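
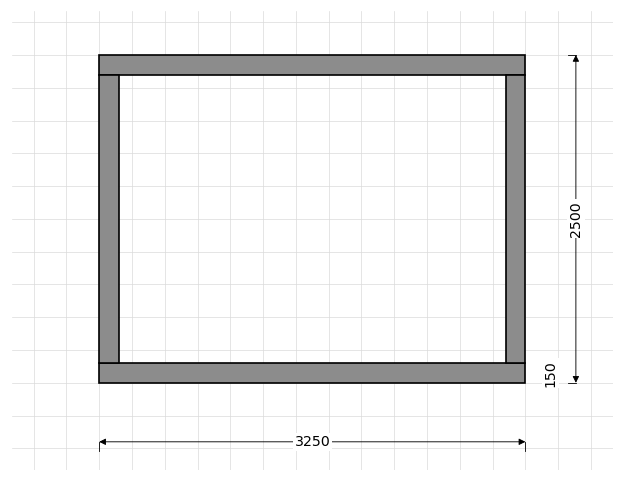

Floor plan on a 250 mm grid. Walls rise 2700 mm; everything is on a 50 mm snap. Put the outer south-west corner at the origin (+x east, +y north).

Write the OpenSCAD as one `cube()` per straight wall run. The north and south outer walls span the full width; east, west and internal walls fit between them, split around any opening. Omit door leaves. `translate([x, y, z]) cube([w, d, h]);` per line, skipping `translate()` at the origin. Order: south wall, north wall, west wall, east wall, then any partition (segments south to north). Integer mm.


cube([3250, 150, 2700]);
translate([0, 2350, 0]) cube([3250, 150, 2700]);
translate([0, 150, 0]) cube([150, 2200, 2700]);
translate([3100, 150, 0]) cube([150, 2200, 2700]);


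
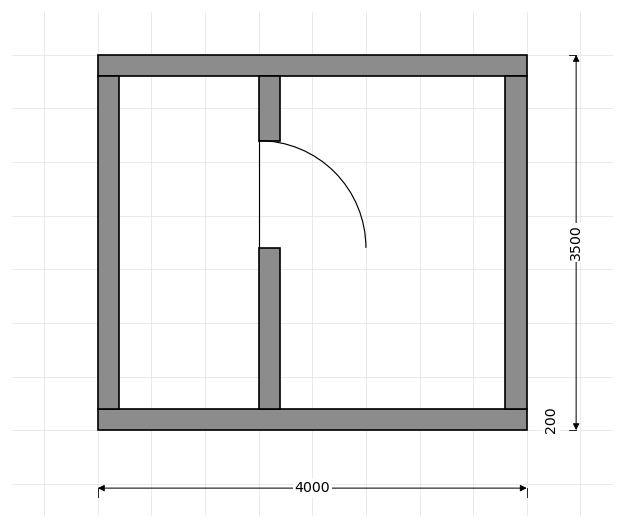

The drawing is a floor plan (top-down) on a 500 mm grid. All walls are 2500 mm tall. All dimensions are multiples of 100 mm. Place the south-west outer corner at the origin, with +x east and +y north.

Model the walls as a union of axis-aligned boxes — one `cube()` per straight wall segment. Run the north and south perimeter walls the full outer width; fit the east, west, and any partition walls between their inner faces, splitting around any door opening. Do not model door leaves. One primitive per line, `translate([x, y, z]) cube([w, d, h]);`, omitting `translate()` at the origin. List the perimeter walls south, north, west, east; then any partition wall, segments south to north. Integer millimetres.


cube([4000, 200, 2500]);
translate([0, 3300, 0]) cube([4000, 200, 2500]);
translate([0, 200, 0]) cube([200, 3100, 2500]);
translate([3800, 200, 0]) cube([200, 3100, 2500]);
translate([1500, 200, 0]) cube([200, 1500, 2500]);
translate([1500, 2700, 0]) cube([200, 600, 2500]);


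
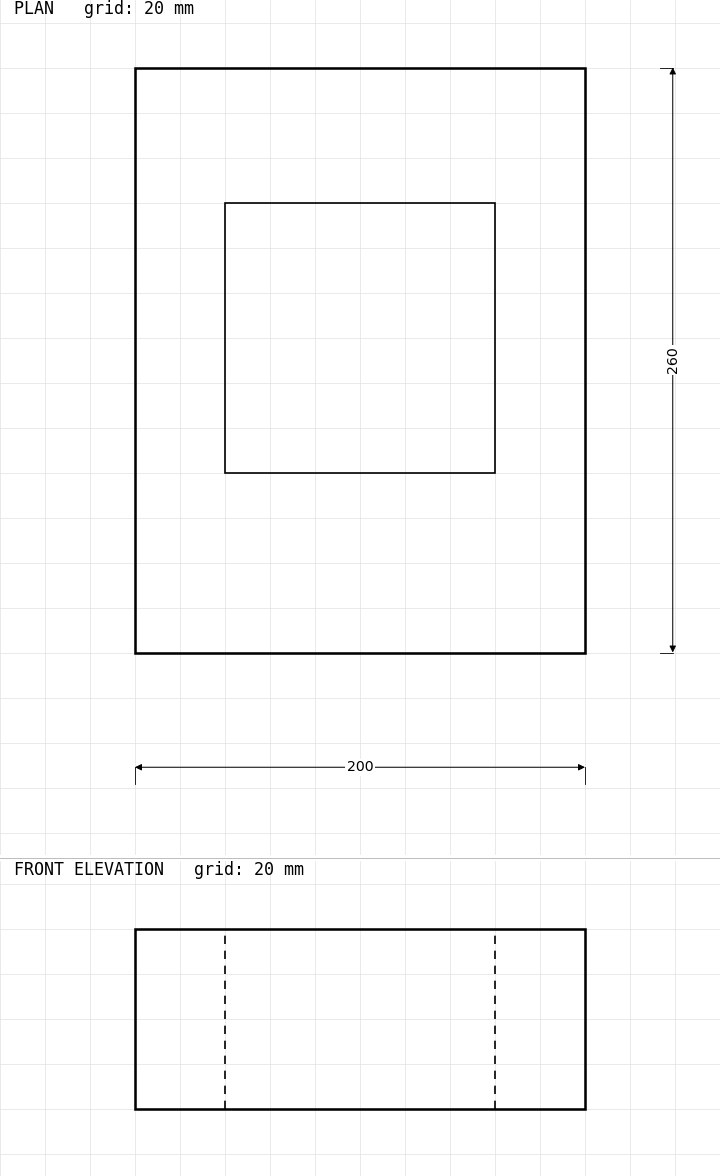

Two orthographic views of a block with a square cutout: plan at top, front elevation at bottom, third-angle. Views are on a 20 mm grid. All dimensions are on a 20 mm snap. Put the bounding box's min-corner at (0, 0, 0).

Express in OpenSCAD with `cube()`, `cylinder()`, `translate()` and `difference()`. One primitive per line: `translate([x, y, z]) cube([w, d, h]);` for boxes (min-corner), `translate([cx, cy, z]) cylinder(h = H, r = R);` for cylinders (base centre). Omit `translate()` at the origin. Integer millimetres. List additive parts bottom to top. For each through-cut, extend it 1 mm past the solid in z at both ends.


difference() {
  cube([200, 260, 80]);
  translate([40, 80, -1]) cube([120, 120, 82]);
}


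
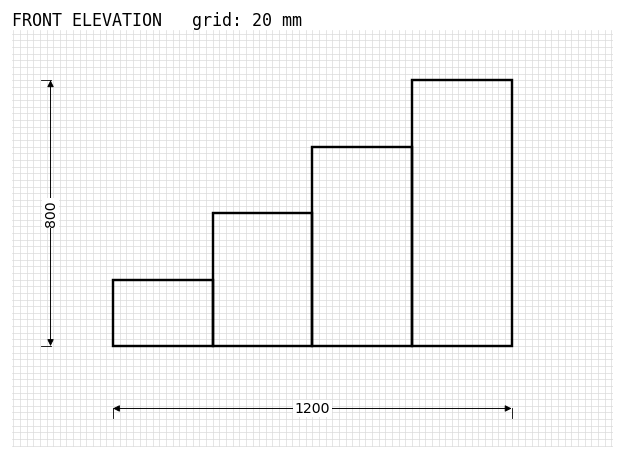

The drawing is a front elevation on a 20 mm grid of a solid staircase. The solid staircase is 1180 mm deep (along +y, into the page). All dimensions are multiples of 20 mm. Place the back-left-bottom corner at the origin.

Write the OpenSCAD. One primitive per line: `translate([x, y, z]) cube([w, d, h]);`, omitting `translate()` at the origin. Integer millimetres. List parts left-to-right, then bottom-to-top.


cube([300, 1180, 200]);
translate([300, 0, 0]) cube([300, 1180, 400]);
translate([600, 0, 0]) cube([300, 1180, 600]);
translate([900, 0, 0]) cube([300, 1180, 800]);


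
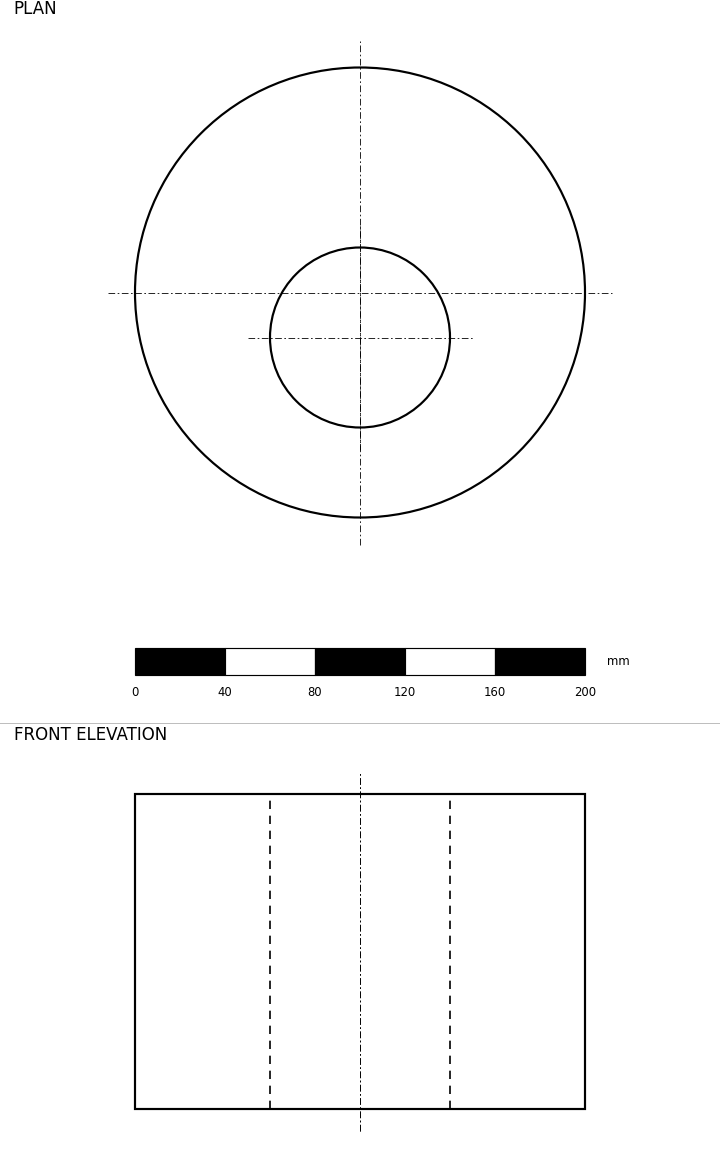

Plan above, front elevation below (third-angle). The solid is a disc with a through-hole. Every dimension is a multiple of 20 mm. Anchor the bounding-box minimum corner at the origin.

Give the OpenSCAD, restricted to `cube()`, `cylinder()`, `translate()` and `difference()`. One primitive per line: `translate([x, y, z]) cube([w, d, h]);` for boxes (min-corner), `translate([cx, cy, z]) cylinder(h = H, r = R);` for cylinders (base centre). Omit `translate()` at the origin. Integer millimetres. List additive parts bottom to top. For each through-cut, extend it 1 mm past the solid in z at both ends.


difference() {
  translate([100, 100, 0]) cylinder(h = 140, r = 100);
  translate([100, 80, -1]) cylinder(h = 142, r = 40);
}


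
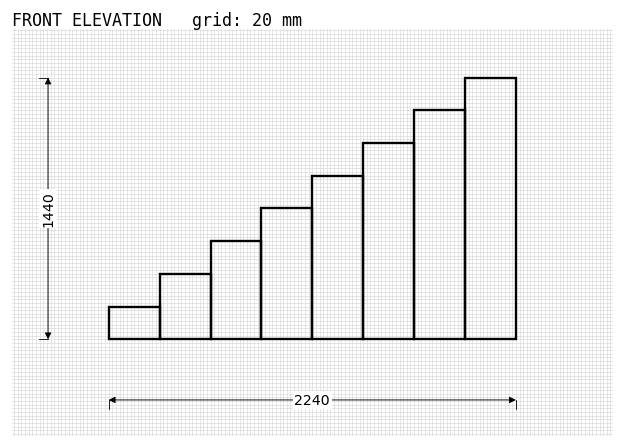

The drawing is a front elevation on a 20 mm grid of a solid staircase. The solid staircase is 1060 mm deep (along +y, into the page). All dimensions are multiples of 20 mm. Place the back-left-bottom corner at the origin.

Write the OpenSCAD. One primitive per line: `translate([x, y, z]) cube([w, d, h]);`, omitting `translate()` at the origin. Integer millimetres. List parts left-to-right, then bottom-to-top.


cube([280, 1060, 180]);
translate([280, 0, 0]) cube([280, 1060, 360]);
translate([560, 0, 0]) cube([280, 1060, 540]);
translate([840, 0, 0]) cube([280, 1060, 720]);
translate([1120, 0, 0]) cube([280, 1060, 900]);
translate([1400, 0, 0]) cube([280, 1060, 1080]);
translate([1680, 0, 0]) cube([280, 1060, 1260]);
translate([1960, 0, 0]) cube([280, 1060, 1440]);


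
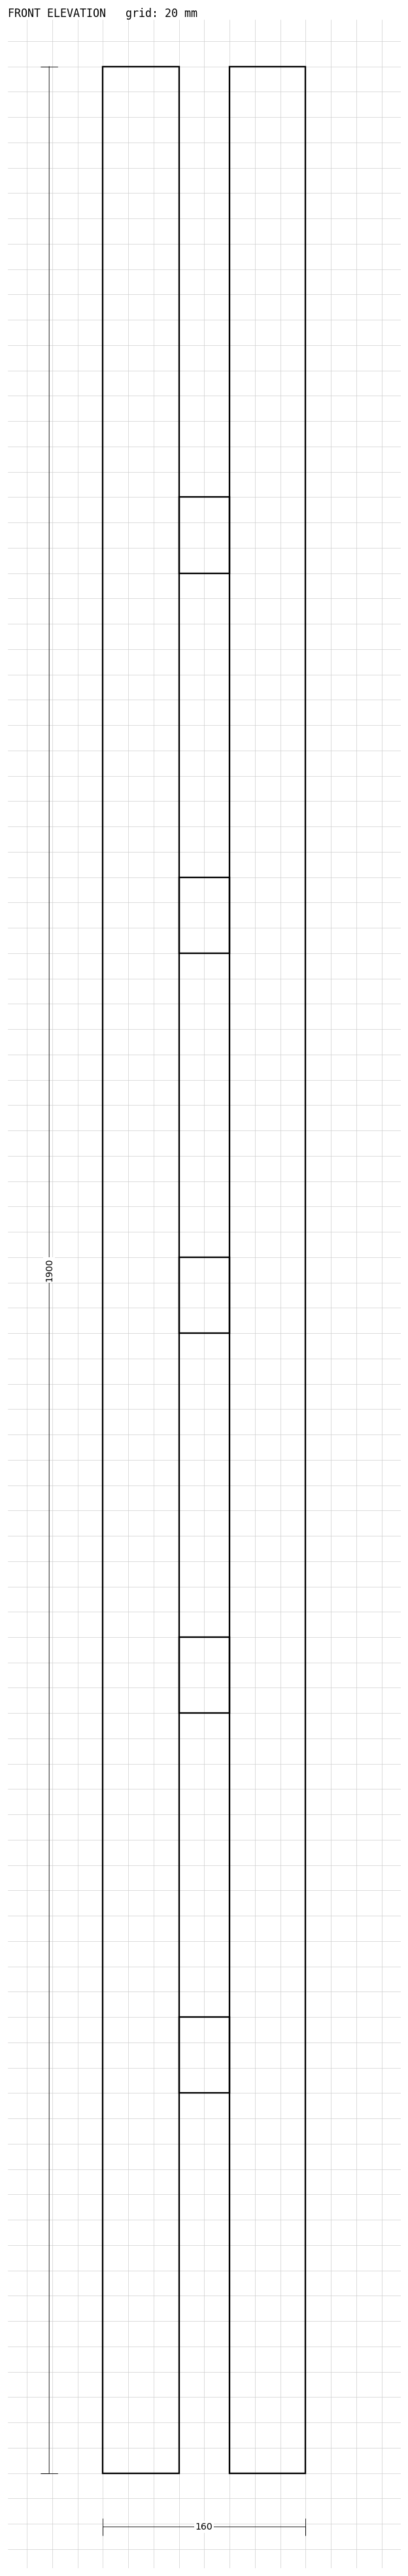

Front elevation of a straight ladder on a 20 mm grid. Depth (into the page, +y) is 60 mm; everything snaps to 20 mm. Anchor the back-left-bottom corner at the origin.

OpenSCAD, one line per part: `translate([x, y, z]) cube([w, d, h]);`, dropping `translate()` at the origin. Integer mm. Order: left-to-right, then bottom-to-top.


cube([60, 60, 1900]);
translate([60, 0, 300]) cube([40, 60, 60]);
translate([60, 0, 600]) cube([40, 60, 60]);
translate([60, 0, 900]) cube([40, 60, 60]);
translate([60, 0, 1200]) cube([40, 60, 60]);
translate([60, 0, 1500]) cube([40, 60, 60]);
translate([100, 0, 0]) cube([60, 60, 1900]);


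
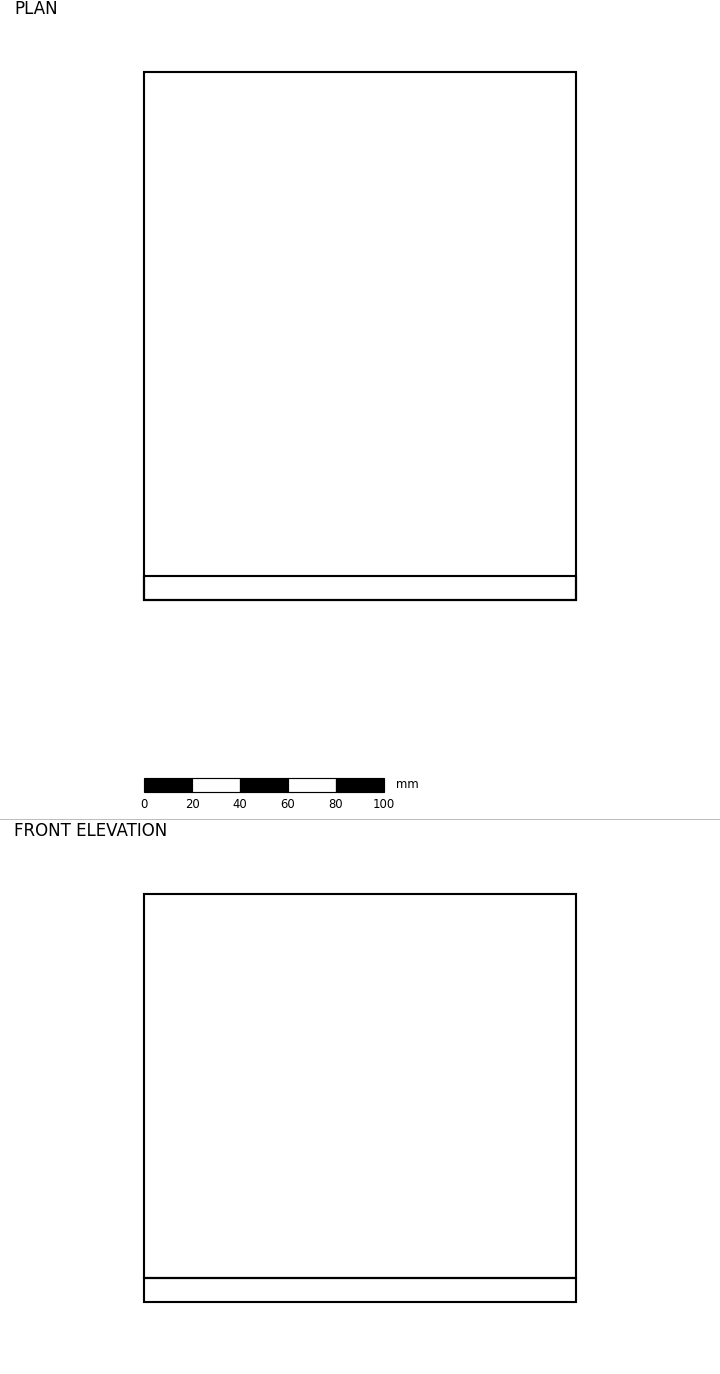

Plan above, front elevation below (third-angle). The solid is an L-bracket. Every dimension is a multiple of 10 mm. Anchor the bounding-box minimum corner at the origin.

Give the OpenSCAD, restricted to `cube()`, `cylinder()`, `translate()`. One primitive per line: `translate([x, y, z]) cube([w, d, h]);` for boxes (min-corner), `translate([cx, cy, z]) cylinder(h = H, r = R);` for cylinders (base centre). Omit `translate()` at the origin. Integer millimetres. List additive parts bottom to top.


cube([180, 220, 10]);
translate([0, 0, 10]) cube([180, 10, 160]);


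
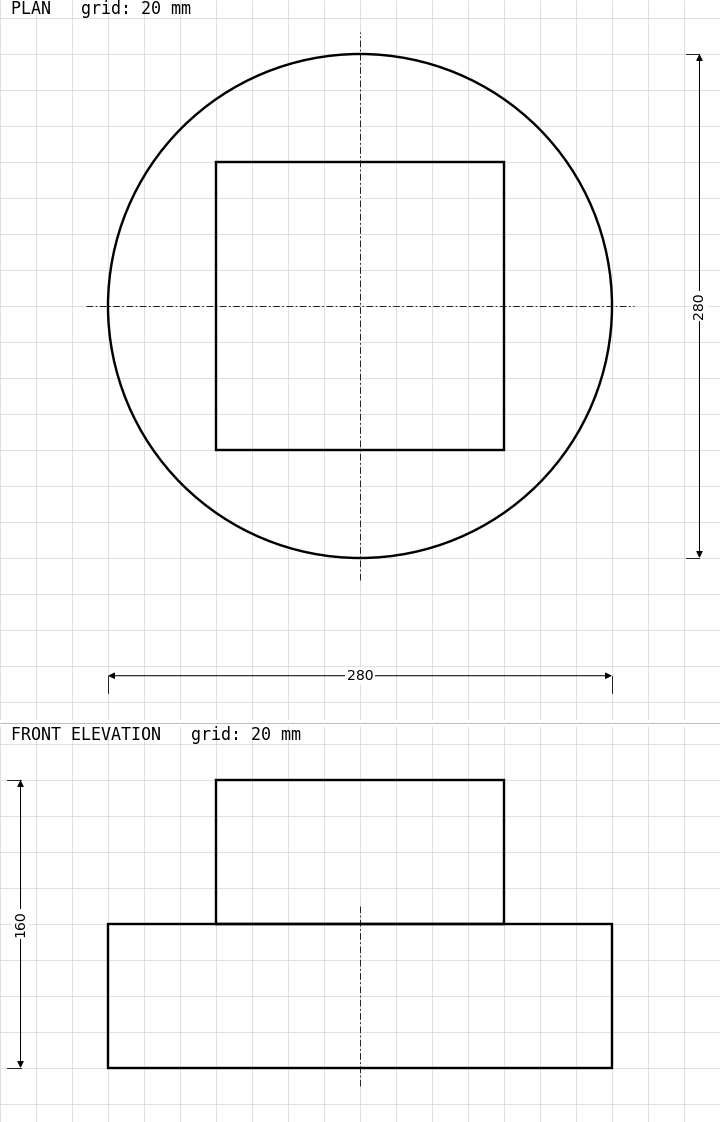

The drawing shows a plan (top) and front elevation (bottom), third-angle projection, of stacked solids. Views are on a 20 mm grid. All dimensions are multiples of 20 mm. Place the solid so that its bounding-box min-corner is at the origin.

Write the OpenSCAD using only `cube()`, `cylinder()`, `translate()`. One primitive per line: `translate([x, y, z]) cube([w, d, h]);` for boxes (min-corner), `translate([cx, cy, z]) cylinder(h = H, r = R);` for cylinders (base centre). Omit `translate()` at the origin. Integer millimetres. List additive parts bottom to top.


translate([140, 140, 0]) cylinder(h = 80, r = 140);
translate([60, 60, 80]) cube([160, 160, 80]);


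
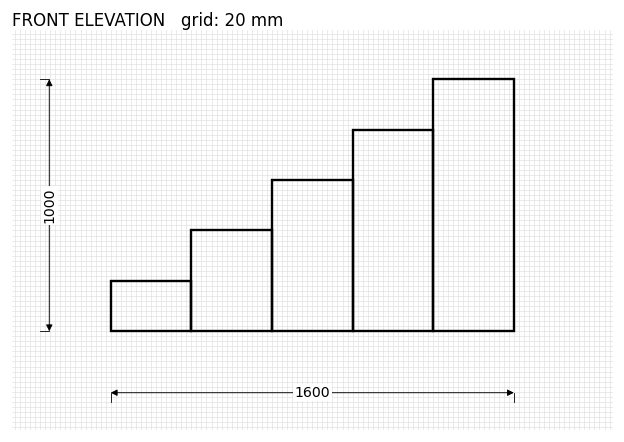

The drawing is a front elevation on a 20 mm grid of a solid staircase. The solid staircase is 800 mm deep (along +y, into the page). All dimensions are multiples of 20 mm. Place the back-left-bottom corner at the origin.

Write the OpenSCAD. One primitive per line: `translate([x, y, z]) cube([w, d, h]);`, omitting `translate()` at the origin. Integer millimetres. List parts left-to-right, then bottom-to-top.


cube([320, 800, 200]);
translate([320, 0, 0]) cube([320, 800, 400]);
translate([640, 0, 0]) cube([320, 800, 600]);
translate([960, 0, 0]) cube([320, 800, 800]);
translate([1280, 0, 0]) cube([320, 800, 1000]);


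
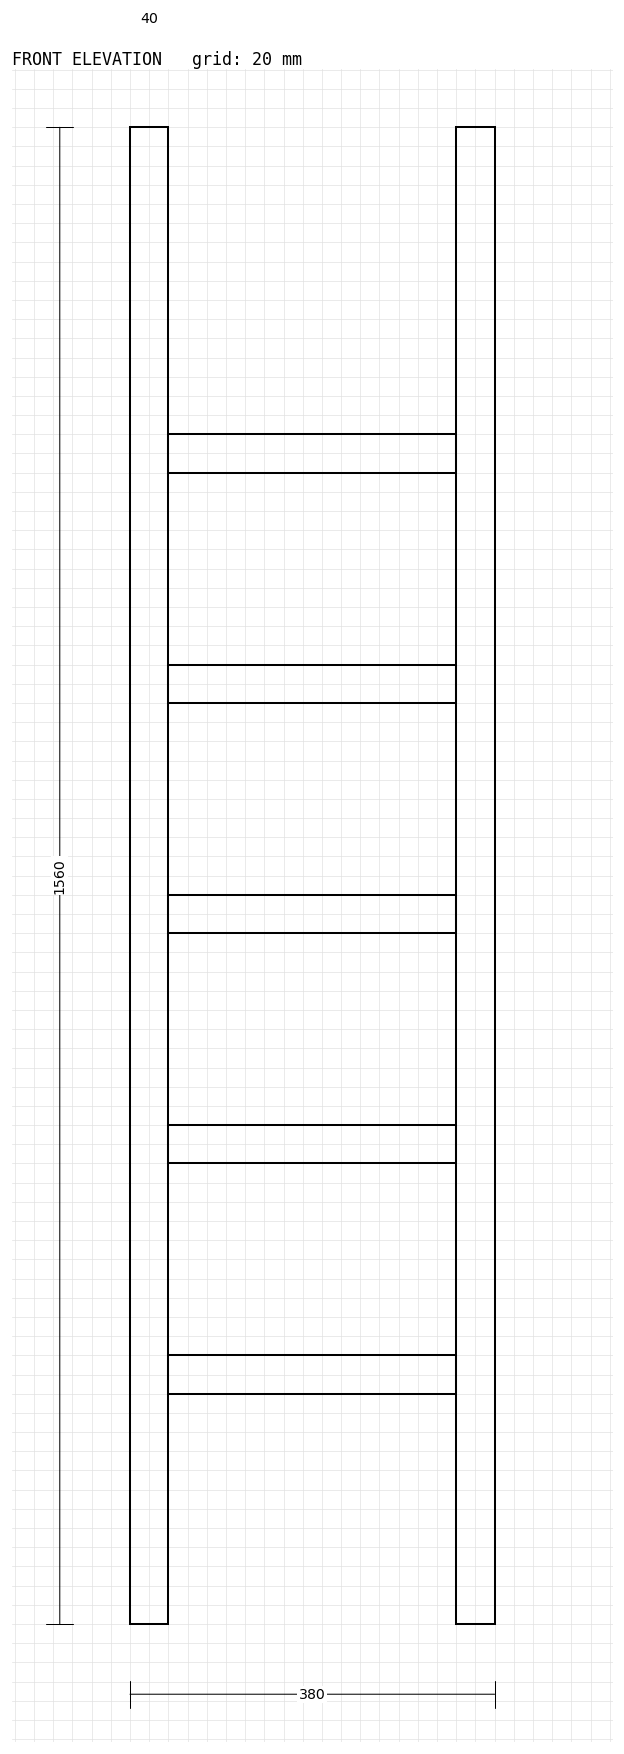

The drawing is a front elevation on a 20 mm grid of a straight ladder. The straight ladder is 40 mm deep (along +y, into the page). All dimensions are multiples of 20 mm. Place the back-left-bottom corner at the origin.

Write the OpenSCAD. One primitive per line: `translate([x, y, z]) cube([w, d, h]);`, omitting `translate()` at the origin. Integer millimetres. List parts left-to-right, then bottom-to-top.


cube([40, 40, 1560]);
translate([40, 0, 240]) cube([300, 40, 40]);
translate([40, 0, 480]) cube([300, 40, 40]);
translate([40, 0, 720]) cube([300, 40, 40]);
translate([40, 0, 960]) cube([300, 40, 40]);
translate([40, 0, 1200]) cube([300, 40, 40]);
translate([340, 0, 0]) cube([40, 40, 1560]);


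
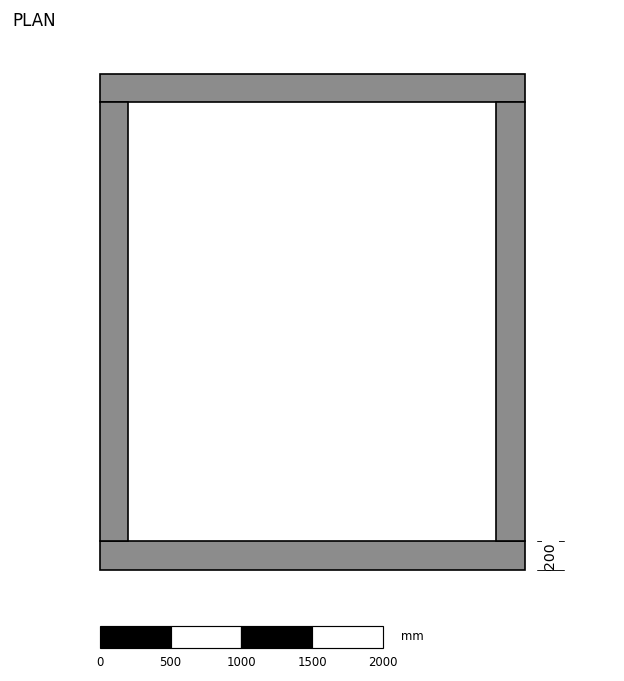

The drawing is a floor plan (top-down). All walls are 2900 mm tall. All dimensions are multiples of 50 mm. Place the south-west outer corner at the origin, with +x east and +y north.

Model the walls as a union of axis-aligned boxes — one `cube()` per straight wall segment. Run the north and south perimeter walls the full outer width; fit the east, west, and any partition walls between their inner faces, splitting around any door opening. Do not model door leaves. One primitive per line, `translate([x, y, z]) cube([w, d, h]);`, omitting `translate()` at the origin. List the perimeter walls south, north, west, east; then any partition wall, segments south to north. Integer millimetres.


cube([3000, 200, 2900]);
translate([0, 3300, 0]) cube([3000, 200, 2900]);
translate([0, 200, 0]) cube([200, 3100, 2900]);
translate([2800, 200, 0]) cube([200, 3100, 2900]);


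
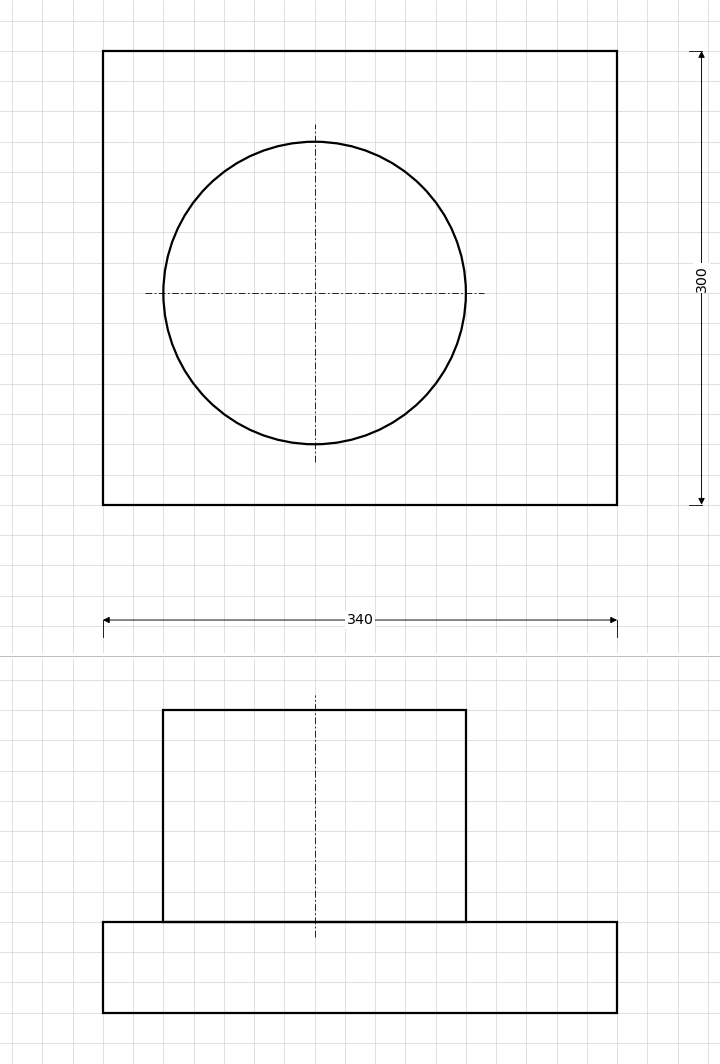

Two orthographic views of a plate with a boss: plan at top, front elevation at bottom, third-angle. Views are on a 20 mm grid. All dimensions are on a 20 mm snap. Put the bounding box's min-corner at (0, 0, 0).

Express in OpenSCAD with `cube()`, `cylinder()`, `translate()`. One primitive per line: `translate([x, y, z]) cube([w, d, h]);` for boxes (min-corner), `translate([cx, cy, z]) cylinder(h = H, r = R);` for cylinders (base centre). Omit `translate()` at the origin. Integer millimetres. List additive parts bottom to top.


cube([340, 300, 60]);
translate([140, 140, 60]) cylinder(h = 140, r = 100);


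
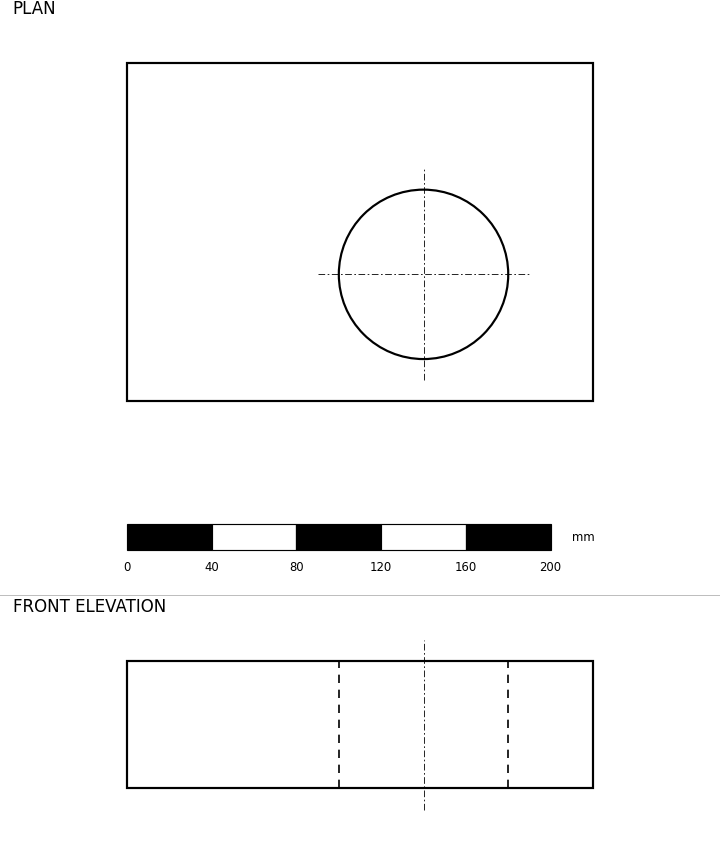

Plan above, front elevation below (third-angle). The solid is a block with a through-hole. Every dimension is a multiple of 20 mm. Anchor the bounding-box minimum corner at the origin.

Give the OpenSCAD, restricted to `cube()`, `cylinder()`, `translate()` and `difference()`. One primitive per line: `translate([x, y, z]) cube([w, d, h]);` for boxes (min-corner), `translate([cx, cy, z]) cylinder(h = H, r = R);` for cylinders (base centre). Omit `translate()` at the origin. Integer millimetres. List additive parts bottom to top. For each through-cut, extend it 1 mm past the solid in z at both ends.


difference() {
  cube([220, 160, 60]);
  translate([140, 60, -1]) cylinder(h = 62, r = 40);
}


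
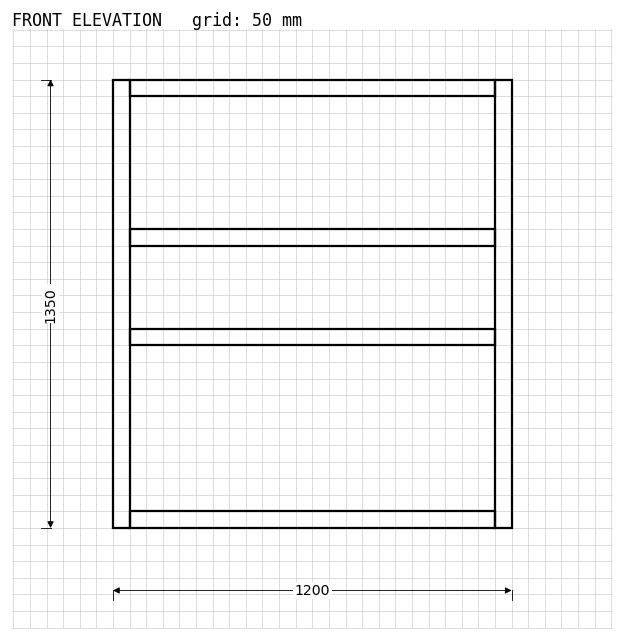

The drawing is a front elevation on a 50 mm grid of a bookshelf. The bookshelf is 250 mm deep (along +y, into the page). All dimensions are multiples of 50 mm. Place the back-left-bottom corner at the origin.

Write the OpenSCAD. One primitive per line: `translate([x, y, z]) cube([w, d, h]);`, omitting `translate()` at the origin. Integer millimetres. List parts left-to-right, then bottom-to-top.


cube([50, 250, 1350]);
translate([50, 0, 0]) cube([1100, 250, 50]);
translate([50, 0, 550]) cube([1100, 250, 50]);
translate([50, 0, 850]) cube([1100, 250, 50]);
translate([50, 0, 1300]) cube([1100, 250, 50]);
translate([1150, 0, 0]) cube([50, 250, 1350]);


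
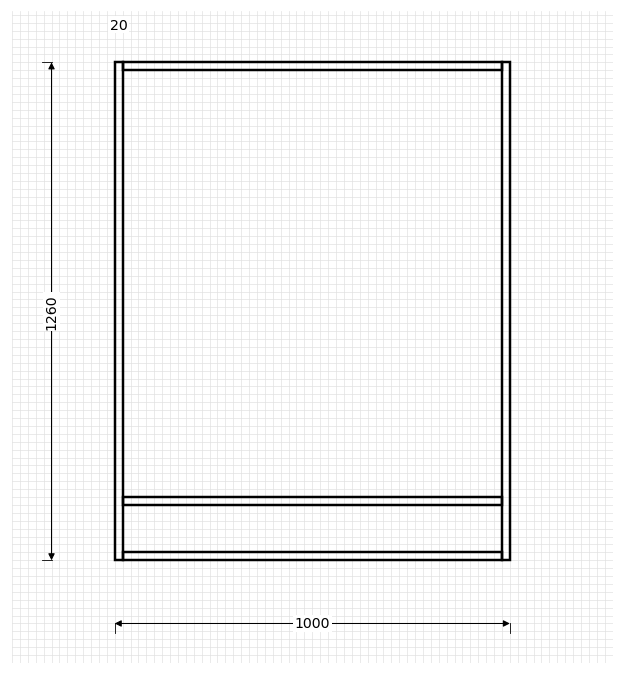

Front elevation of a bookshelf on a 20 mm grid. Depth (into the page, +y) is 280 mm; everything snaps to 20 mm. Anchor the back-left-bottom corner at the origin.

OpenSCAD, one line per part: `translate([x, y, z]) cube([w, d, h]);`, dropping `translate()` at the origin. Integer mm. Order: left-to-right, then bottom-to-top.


cube([20, 280, 1260]);
translate([20, 0, 0]) cube([960, 280, 20]);
translate([20, 0, 140]) cube([960, 280, 20]);
translate([20, 0, 1240]) cube([960, 280, 20]);
translate([980, 0, 0]) cube([20, 280, 1260]);


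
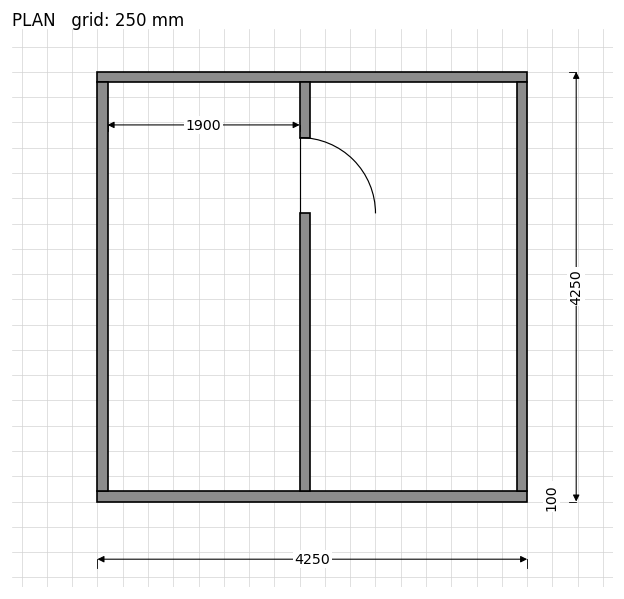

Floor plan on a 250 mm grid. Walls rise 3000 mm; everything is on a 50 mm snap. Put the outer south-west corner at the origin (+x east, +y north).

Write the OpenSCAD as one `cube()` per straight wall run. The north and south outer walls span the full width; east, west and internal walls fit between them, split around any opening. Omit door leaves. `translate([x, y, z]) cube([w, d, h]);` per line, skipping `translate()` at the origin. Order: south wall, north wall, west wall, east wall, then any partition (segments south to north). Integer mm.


cube([4250, 100, 3000]);
translate([0, 4150, 0]) cube([4250, 100, 3000]);
translate([0, 100, 0]) cube([100, 4050, 3000]);
translate([4150, 100, 0]) cube([100, 4050, 3000]);
translate([2000, 100, 0]) cube([100, 2750, 3000]);
translate([2000, 3600, 0]) cube([100, 550, 3000]);


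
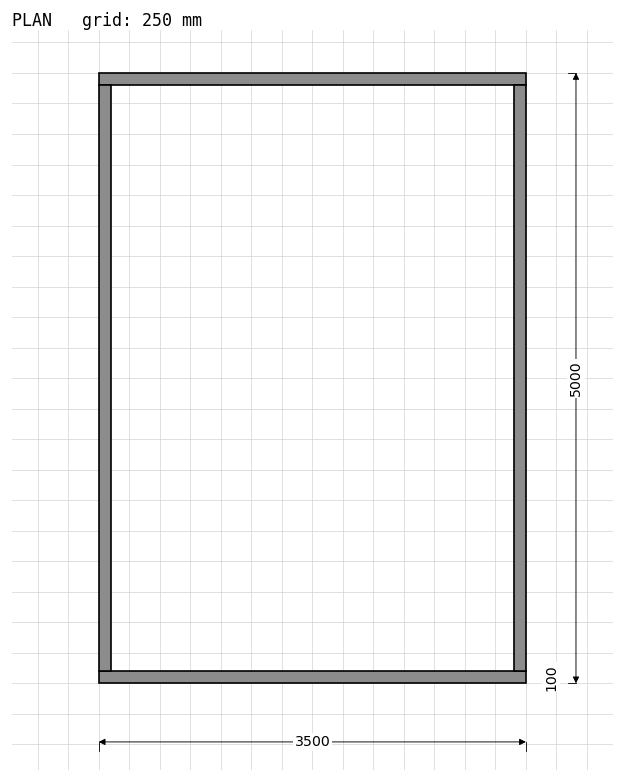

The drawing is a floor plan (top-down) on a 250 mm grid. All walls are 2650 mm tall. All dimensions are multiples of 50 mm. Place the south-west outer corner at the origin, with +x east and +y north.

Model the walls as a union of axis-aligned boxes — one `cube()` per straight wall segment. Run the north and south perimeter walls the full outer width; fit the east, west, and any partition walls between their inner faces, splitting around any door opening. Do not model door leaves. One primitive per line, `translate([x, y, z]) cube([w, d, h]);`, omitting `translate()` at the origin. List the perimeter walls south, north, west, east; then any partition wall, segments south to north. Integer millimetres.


cube([3500, 100, 2650]);
translate([0, 4900, 0]) cube([3500, 100, 2650]);
translate([0, 100, 0]) cube([100, 4800, 2650]);
translate([3400, 100, 0]) cube([100, 4800, 2650]);


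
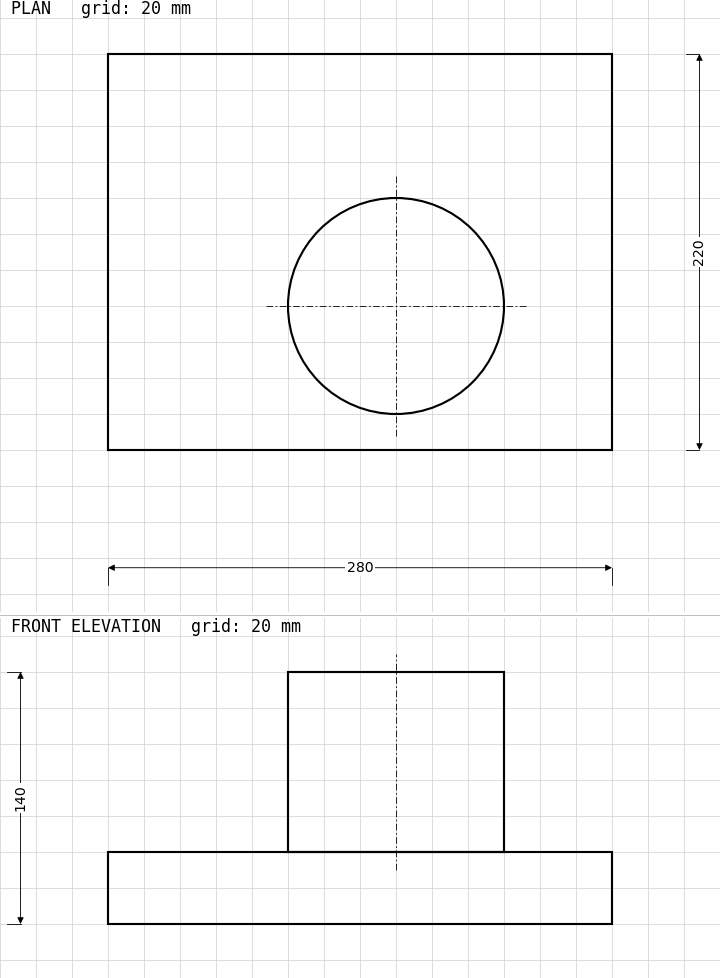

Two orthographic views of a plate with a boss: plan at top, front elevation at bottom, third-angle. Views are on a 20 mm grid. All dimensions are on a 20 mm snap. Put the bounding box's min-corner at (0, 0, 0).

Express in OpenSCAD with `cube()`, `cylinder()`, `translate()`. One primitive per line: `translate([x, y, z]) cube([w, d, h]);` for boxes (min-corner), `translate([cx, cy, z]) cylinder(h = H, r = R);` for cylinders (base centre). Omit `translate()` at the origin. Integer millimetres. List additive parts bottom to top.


cube([280, 220, 40]);
translate([160, 80, 40]) cylinder(h = 100, r = 60);


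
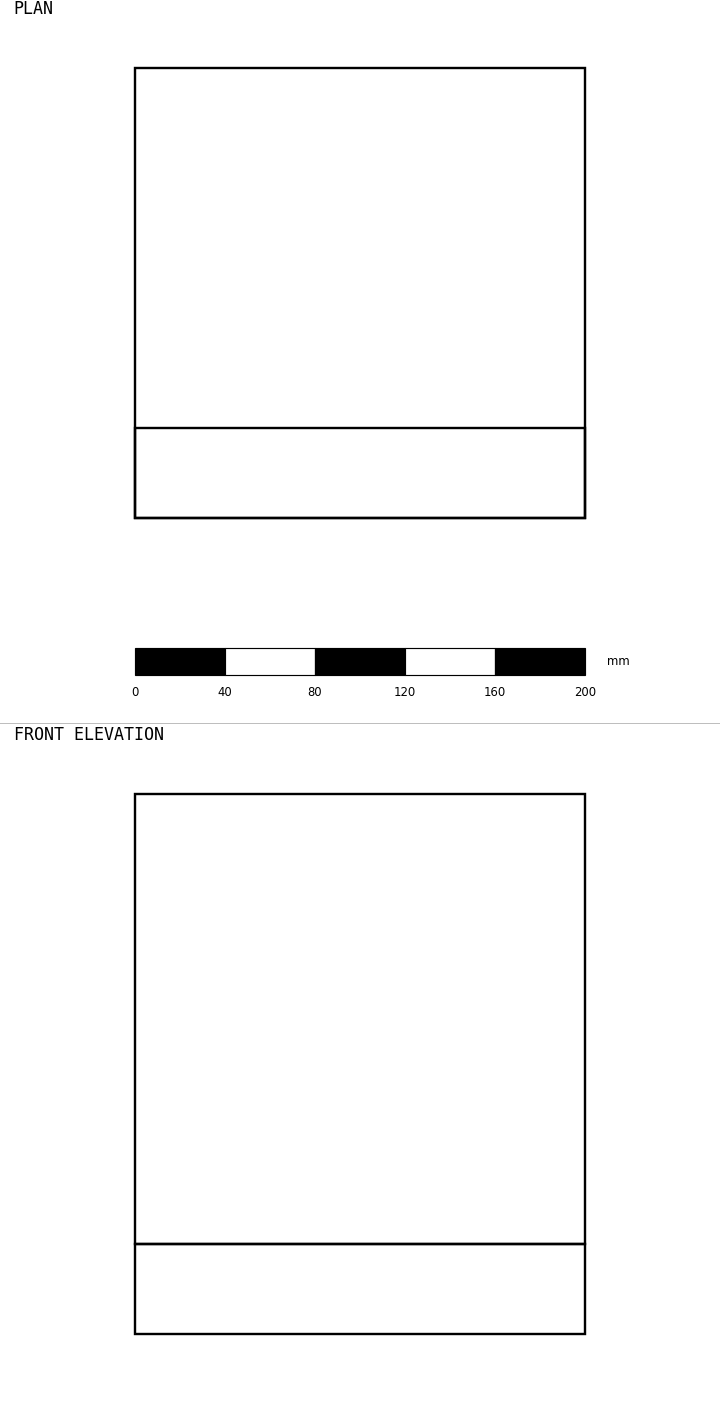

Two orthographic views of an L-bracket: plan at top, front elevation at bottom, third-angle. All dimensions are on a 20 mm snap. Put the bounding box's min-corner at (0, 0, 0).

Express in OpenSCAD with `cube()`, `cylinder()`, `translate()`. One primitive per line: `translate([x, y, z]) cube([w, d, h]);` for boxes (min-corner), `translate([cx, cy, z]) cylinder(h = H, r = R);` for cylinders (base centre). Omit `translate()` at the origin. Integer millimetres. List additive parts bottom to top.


cube([200, 200, 40]);
translate([0, 0, 40]) cube([200, 40, 200]);


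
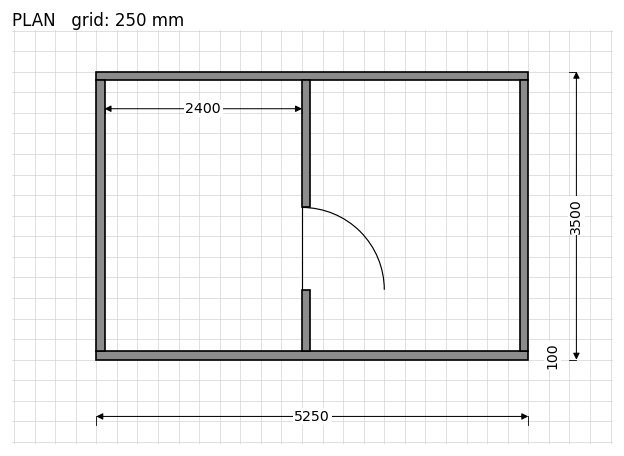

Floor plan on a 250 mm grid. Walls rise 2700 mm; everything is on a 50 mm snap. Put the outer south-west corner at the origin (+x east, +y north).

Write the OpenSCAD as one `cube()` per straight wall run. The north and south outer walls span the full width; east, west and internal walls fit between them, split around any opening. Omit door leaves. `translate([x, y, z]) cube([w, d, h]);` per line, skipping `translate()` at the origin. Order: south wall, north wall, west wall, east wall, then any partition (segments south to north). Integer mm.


cube([5250, 100, 2700]);
translate([0, 3400, 0]) cube([5250, 100, 2700]);
translate([0, 100, 0]) cube([100, 3300, 2700]);
translate([5150, 100, 0]) cube([100, 3300, 2700]);
translate([2500, 100, 0]) cube([100, 750, 2700]);
translate([2500, 1850, 0]) cube([100, 1550, 2700]);


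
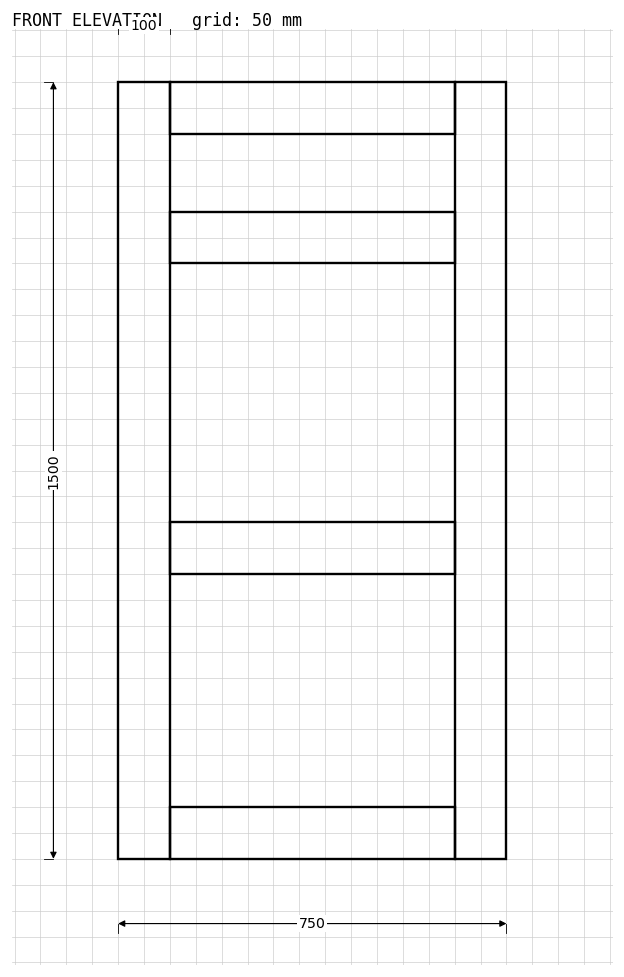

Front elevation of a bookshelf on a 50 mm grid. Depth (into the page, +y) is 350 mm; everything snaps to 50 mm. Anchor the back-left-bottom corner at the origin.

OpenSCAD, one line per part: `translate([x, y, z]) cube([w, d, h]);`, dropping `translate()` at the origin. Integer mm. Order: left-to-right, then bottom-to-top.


cube([100, 350, 1500]);
translate([100, 0, 0]) cube([550, 350, 100]);
translate([100, 0, 550]) cube([550, 350, 100]);
translate([100, 0, 1150]) cube([550, 350, 100]);
translate([100, 0, 1400]) cube([550, 350, 100]);
translate([650, 0, 0]) cube([100, 350, 1500]);


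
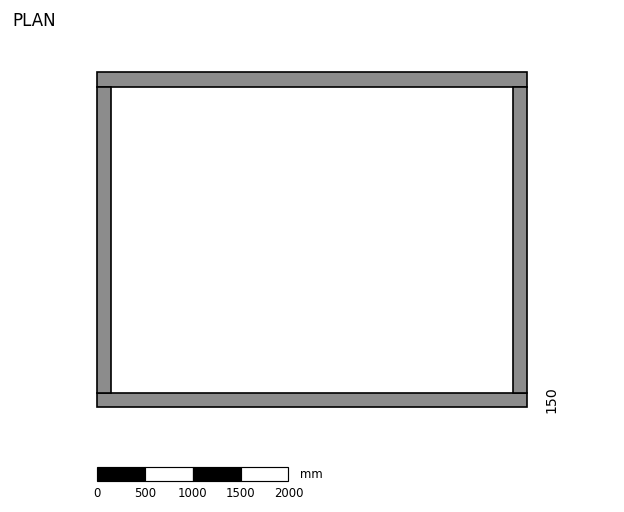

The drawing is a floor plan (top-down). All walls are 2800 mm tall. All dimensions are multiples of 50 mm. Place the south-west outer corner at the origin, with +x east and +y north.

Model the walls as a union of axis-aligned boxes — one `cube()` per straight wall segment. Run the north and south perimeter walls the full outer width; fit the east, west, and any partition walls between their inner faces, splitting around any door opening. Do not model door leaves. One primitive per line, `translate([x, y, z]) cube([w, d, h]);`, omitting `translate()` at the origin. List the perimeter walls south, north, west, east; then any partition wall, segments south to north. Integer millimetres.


cube([4500, 150, 2800]);
translate([0, 3350, 0]) cube([4500, 150, 2800]);
translate([0, 150, 0]) cube([150, 3200, 2800]);
translate([4350, 150, 0]) cube([150, 3200, 2800]);


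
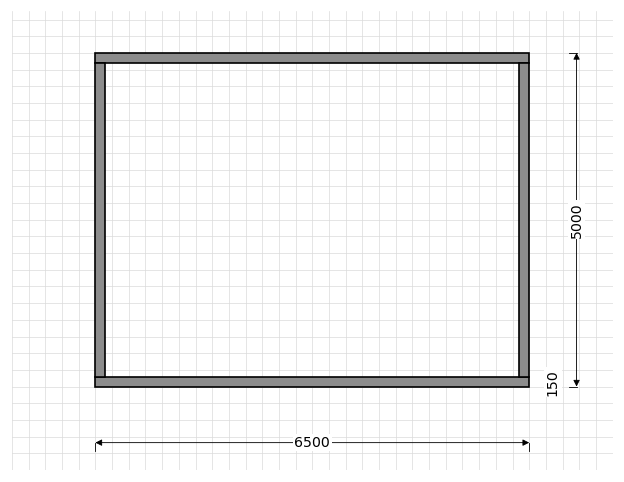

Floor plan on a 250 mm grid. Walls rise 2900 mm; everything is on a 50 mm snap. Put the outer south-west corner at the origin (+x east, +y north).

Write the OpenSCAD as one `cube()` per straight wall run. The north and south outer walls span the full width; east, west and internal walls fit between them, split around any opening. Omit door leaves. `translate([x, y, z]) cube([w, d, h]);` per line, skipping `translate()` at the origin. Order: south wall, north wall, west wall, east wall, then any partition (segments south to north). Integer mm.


cube([6500, 150, 2900]);
translate([0, 4850, 0]) cube([6500, 150, 2900]);
translate([0, 150, 0]) cube([150, 4700, 2900]);
translate([6350, 150, 0]) cube([150, 4700, 2900]);


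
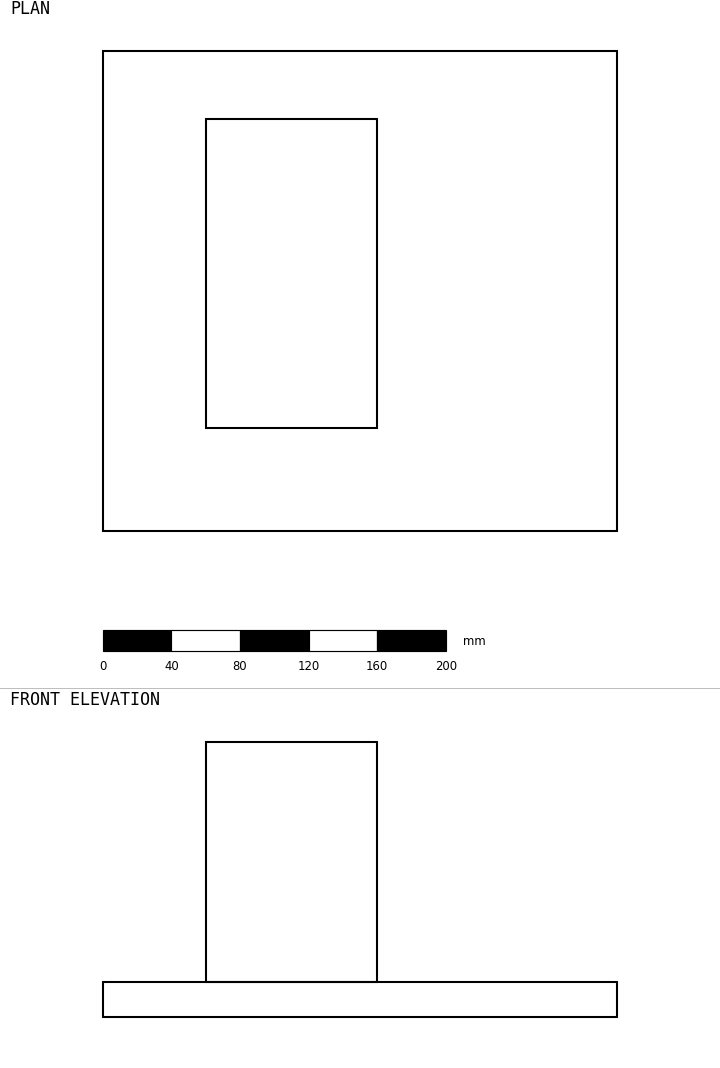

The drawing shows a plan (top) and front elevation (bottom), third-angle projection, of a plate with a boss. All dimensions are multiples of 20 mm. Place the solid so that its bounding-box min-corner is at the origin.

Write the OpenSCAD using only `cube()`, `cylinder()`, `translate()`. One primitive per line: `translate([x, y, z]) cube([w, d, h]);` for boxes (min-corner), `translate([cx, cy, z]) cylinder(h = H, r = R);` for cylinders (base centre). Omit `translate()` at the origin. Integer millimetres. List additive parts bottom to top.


cube([300, 280, 20]);
translate([60, 60, 20]) cube([100, 180, 140]);


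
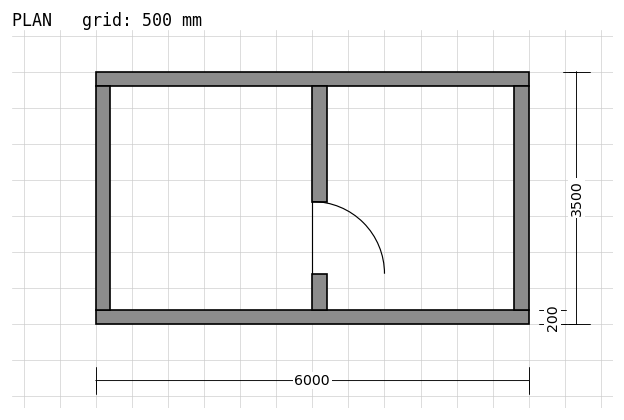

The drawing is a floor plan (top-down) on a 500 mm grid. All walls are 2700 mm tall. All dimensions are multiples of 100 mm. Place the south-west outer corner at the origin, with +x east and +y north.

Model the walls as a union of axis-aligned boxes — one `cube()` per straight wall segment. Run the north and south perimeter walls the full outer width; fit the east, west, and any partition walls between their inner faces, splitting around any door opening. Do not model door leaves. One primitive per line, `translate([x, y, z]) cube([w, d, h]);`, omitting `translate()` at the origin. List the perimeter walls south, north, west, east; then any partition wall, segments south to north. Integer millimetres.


cube([6000, 200, 2700]);
translate([0, 3300, 0]) cube([6000, 200, 2700]);
translate([0, 200, 0]) cube([200, 3100, 2700]);
translate([5800, 200, 0]) cube([200, 3100, 2700]);
translate([3000, 200, 0]) cube([200, 500, 2700]);
translate([3000, 1700, 0]) cube([200, 1600, 2700]);


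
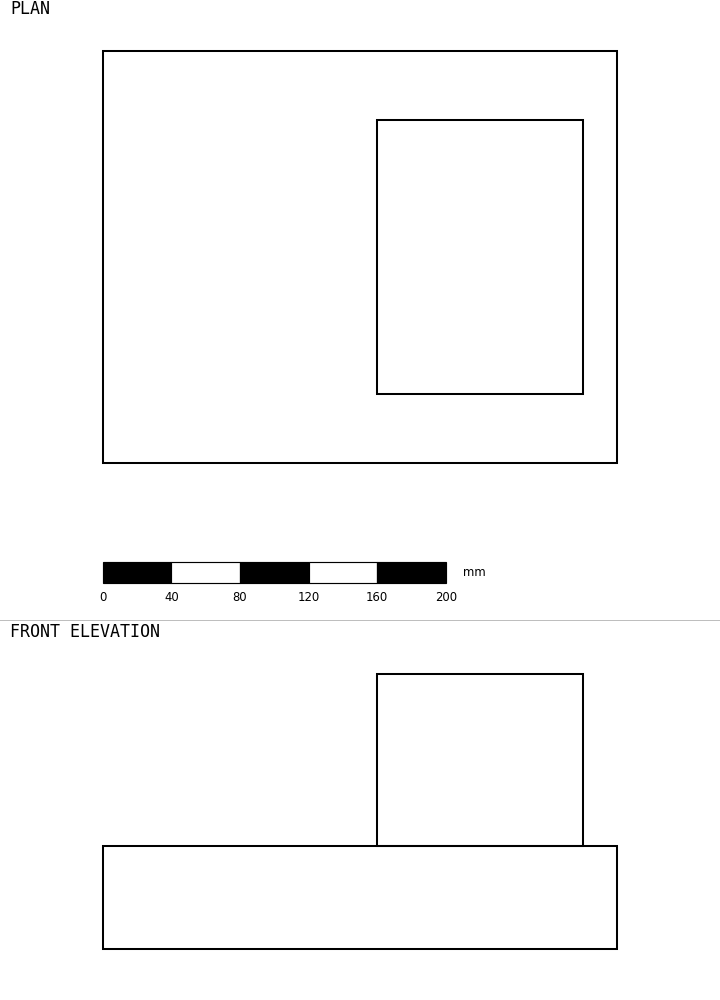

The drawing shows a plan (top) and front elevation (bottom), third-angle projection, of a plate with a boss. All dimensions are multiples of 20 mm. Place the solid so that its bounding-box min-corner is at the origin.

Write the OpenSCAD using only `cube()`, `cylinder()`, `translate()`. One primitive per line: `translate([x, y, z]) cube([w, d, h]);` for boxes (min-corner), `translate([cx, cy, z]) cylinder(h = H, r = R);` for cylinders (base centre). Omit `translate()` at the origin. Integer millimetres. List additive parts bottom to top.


cube([300, 240, 60]);
translate([160, 40, 60]) cube([120, 160, 100]);


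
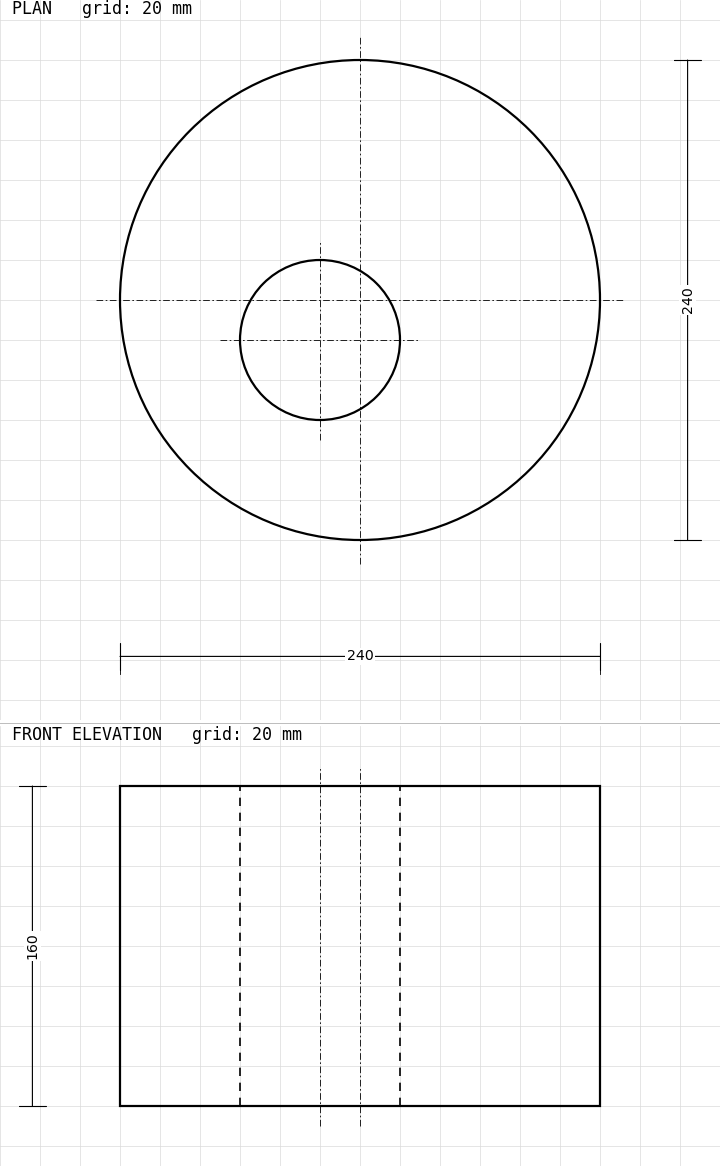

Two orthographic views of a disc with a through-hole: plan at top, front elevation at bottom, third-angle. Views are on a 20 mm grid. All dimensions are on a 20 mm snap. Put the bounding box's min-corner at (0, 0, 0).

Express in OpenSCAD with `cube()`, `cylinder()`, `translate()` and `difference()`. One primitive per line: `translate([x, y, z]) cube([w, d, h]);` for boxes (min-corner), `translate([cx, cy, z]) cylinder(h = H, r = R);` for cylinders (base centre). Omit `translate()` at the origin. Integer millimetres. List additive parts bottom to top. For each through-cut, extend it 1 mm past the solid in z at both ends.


difference() {
  translate([120, 120, 0]) cylinder(h = 160, r = 120);
  translate([100, 100, -1]) cylinder(h = 162, r = 40);
}


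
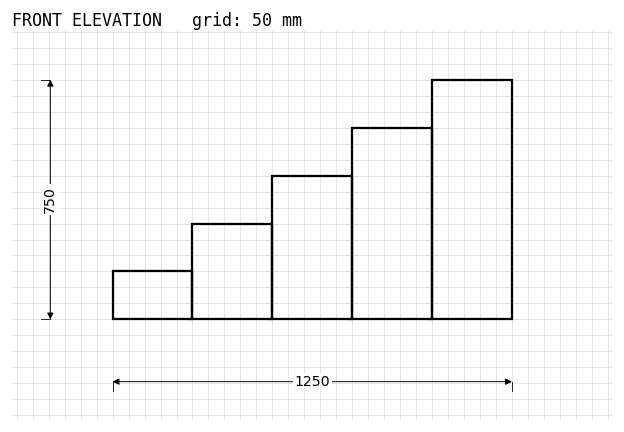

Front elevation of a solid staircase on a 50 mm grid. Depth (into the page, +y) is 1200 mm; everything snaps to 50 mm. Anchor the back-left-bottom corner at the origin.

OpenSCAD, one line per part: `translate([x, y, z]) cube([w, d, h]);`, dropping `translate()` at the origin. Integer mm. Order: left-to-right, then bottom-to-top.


cube([250, 1200, 150]);
translate([250, 0, 0]) cube([250, 1200, 300]);
translate([500, 0, 0]) cube([250, 1200, 450]);
translate([750, 0, 0]) cube([250, 1200, 600]);
translate([1000, 0, 0]) cube([250, 1200, 750]);


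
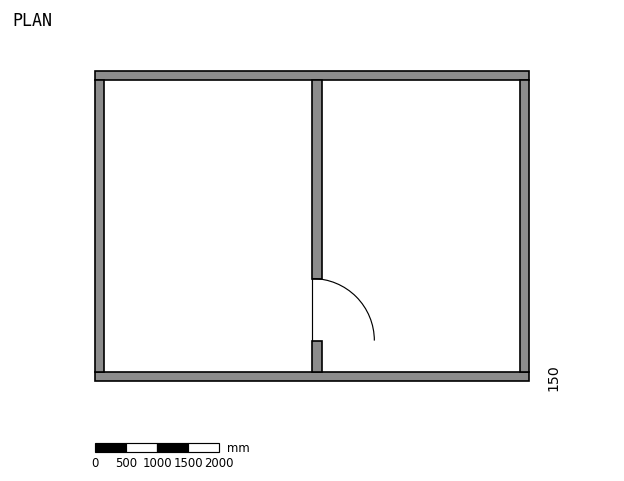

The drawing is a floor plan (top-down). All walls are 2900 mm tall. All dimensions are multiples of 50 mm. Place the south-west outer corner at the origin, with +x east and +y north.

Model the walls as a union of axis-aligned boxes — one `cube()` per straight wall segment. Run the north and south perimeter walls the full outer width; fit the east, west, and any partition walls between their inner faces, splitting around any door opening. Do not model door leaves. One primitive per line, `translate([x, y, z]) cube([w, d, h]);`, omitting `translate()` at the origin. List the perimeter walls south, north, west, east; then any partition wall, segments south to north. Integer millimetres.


cube([7000, 150, 2900]);
translate([0, 4850, 0]) cube([7000, 150, 2900]);
translate([0, 150, 0]) cube([150, 4700, 2900]);
translate([6850, 150, 0]) cube([150, 4700, 2900]);
translate([3500, 150, 0]) cube([150, 500, 2900]);
translate([3500, 1650, 0]) cube([150, 3200, 2900]);


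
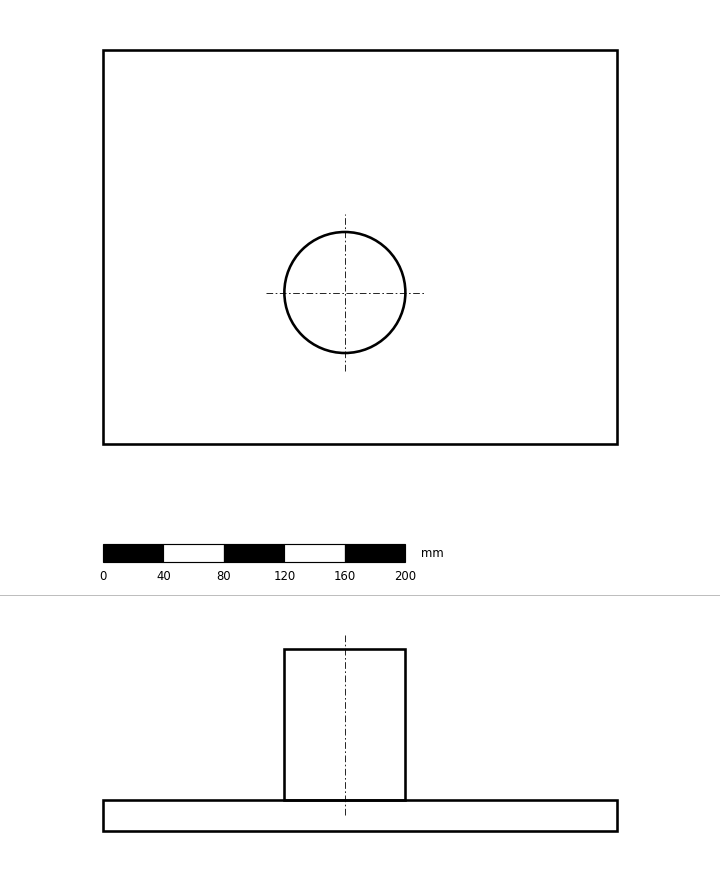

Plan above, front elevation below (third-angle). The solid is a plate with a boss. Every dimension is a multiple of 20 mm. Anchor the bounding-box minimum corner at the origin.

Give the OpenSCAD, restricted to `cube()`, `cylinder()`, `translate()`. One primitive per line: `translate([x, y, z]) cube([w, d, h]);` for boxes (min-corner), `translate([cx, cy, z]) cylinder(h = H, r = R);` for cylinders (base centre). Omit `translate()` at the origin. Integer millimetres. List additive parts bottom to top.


cube([340, 260, 20]);
translate([160, 100, 20]) cylinder(h = 100, r = 40);


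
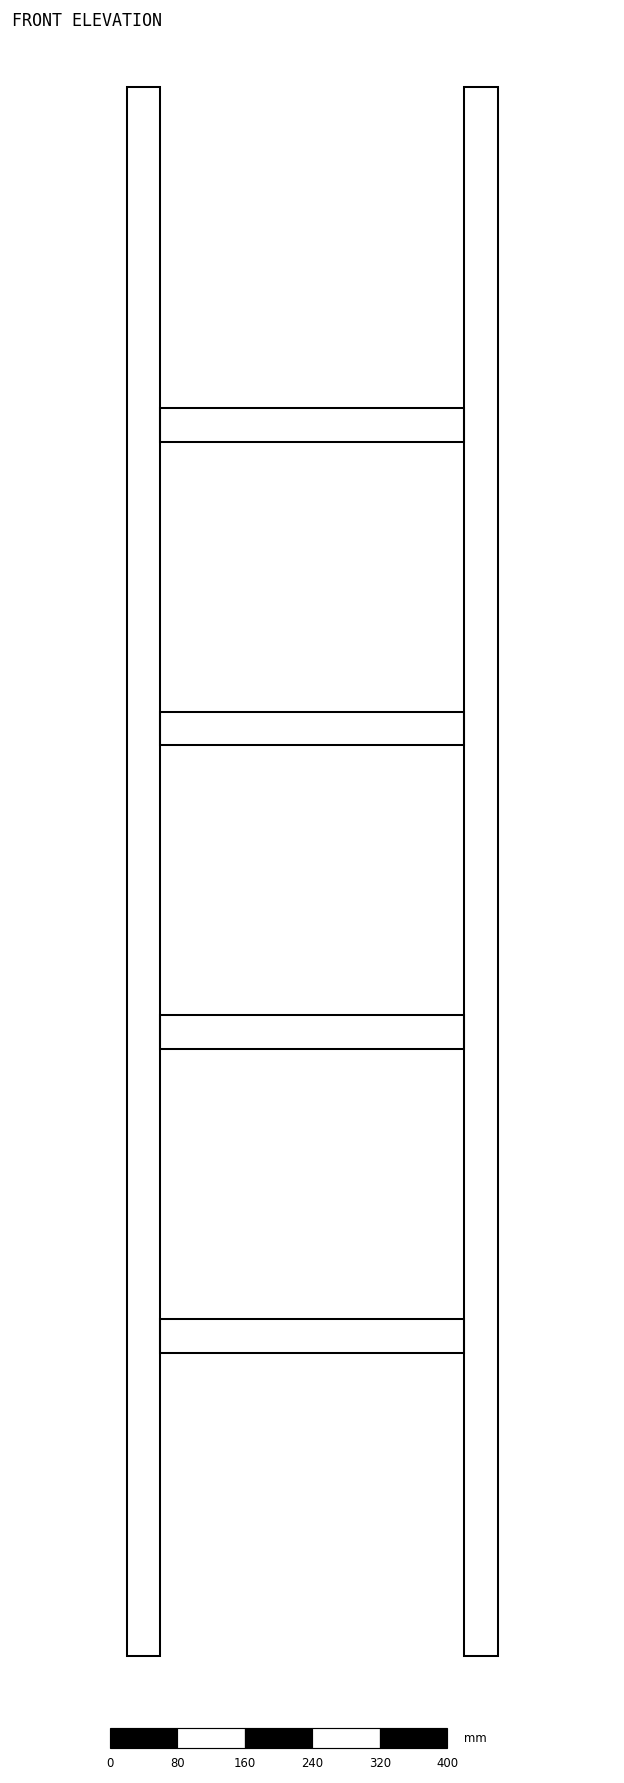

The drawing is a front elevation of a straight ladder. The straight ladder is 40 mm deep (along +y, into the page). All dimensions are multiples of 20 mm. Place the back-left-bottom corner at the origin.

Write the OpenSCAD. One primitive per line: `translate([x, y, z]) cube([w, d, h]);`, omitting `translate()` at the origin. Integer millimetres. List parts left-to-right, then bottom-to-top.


cube([40, 40, 1860]);
translate([40, 0, 360]) cube([360, 40, 40]);
translate([40, 0, 720]) cube([360, 40, 40]);
translate([40, 0, 1080]) cube([360, 40, 40]);
translate([40, 0, 1440]) cube([360, 40, 40]);
translate([400, 0, 0]) cube([40, 40, 1860]);


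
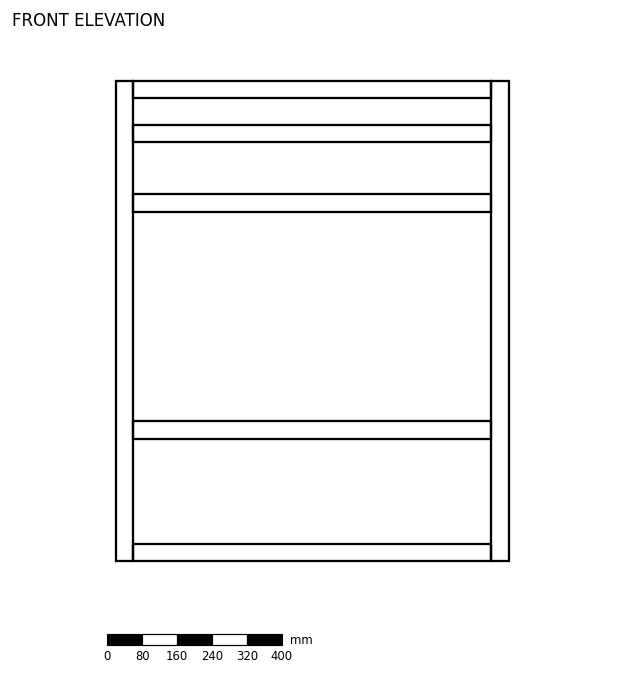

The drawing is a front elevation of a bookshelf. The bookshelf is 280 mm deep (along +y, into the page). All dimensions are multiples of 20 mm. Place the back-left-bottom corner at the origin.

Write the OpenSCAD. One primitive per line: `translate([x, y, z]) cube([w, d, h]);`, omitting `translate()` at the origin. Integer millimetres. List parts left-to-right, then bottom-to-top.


cube([40, 280, 1100]);
translate([40, 0, 0]) cube([820, 280, 40]);
translate([40, 0, 280]) cube([820, 280, 40]);
translate([40, 0, 800]) cube([820, 280, 40]);
translate([40, 0, 960]) cube([820, 280, 40]);
translate([40, 0, 1060]) cube([820, 280, 40]);
translate([860, 0, 0]) cube([40, 280, 1100]);


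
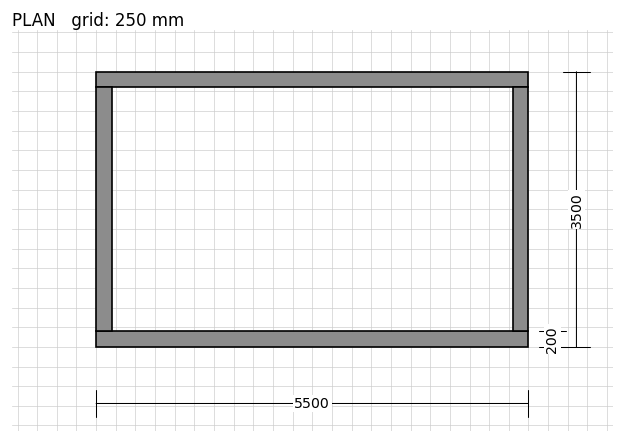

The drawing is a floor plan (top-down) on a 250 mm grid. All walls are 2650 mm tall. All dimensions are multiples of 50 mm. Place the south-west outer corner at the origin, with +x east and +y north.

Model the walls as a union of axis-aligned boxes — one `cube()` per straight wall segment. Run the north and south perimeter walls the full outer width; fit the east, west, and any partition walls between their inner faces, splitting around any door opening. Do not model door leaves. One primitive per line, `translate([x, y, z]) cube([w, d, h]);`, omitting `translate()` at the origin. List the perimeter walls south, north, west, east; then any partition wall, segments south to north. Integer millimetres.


cube([5500, 200, 2650]);
translate([0, 3300, 0]) cube([5500, 200, 2650]);
translate([0, 200, 0]) cube([200, 3100, 2650]);
translate([5300, 200, 0]) cube([200, 3100, 2650]);


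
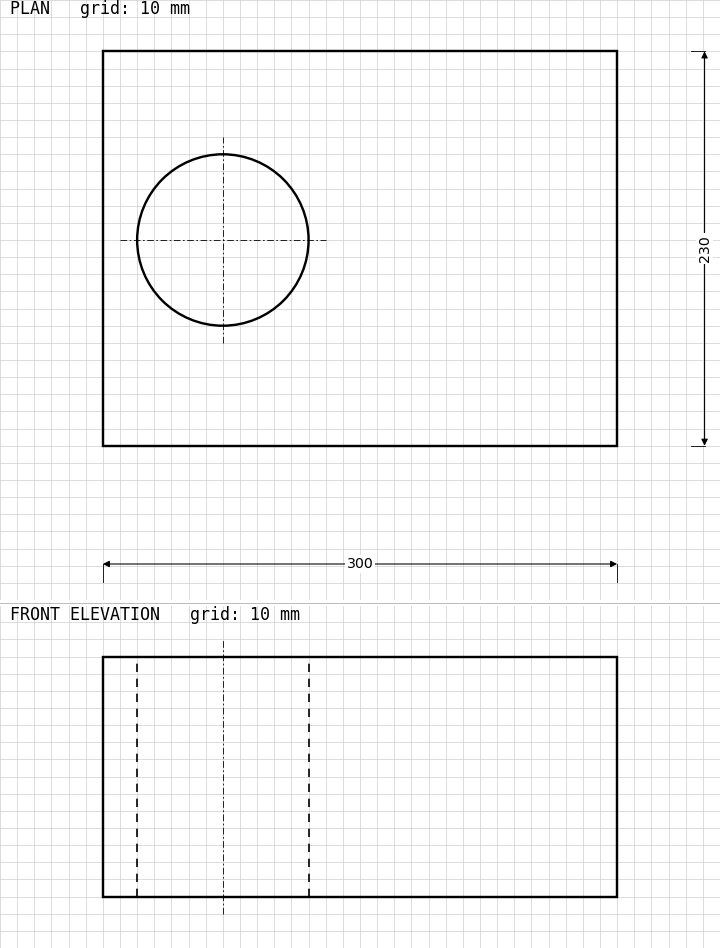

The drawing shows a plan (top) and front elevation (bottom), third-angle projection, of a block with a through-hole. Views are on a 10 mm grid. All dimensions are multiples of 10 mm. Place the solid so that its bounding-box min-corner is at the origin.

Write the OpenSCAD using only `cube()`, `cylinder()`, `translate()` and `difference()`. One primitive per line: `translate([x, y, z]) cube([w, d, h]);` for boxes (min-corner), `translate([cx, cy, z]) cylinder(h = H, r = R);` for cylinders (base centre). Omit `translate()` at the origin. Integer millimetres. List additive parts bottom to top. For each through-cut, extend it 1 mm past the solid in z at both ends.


difference() {
  cube([300, 230, 140]);
  translate([70, 120, -1]) cylinder(h = 142, r = 50);
}


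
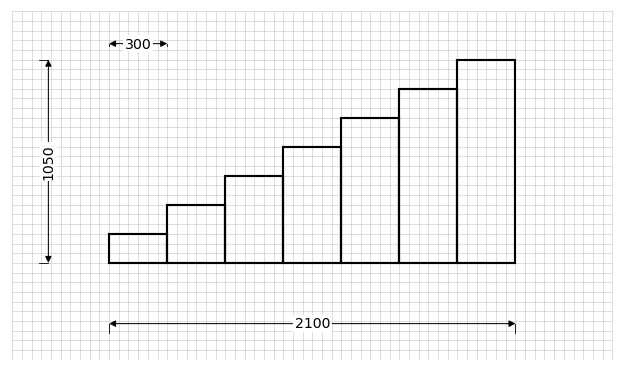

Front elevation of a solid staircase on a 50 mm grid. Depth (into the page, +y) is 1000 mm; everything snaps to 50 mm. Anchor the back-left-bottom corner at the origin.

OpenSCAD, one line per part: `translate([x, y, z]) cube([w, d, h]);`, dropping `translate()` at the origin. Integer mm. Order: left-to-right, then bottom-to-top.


cube([300, 1000, 150]);
translate([300, 0, 0]) cube([300, 1000, 300]);
translate([600, 0, 0]) cube([300, 1000, 450]);
translate([900, 0, 0]) cube([300, 1000, 600]);
translate([1200, 0, 0]) cube([300, 1000, 750]);
translate([1500, 0, 0]) cube([300, 1000, 900]);
translate([1800, 0, 0]) cube([300, 1000, 1050]);


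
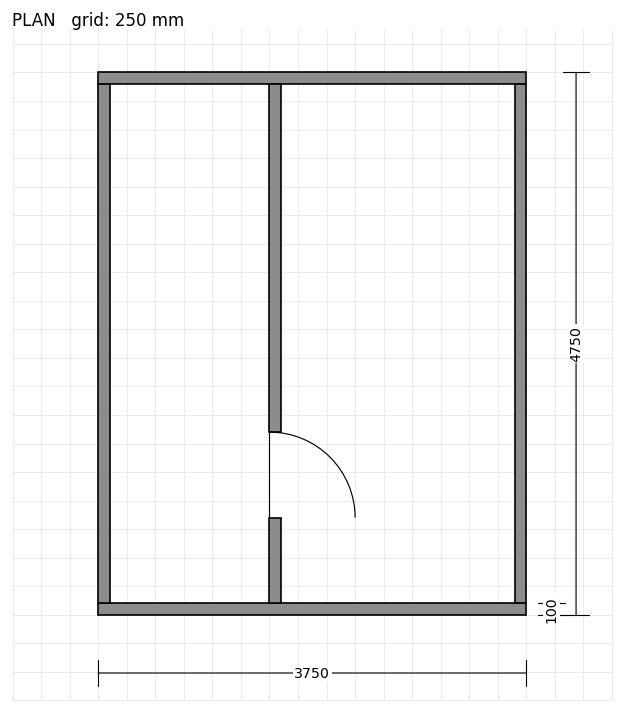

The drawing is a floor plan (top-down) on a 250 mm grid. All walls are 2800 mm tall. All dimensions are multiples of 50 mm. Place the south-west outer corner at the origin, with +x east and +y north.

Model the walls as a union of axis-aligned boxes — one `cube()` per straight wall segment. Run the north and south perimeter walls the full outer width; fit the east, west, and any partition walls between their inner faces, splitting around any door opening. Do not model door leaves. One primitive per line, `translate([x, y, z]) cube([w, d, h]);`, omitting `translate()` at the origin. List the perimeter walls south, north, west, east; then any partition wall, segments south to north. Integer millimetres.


cube([3750, 100, 2800]);
translate([0, 4650, 0]) cube([3750, 100, 2800]);
translate([0, 100, 0]) cube([100, 4550, 2800]);
translate([3650, 100, 0]) cube([100, 4550, 2800]);
translate([1500, 100, 0]) cube([100, 750, 2800]);
translate([1500, 1600, 0]) cube([100, 3050, 2800]);


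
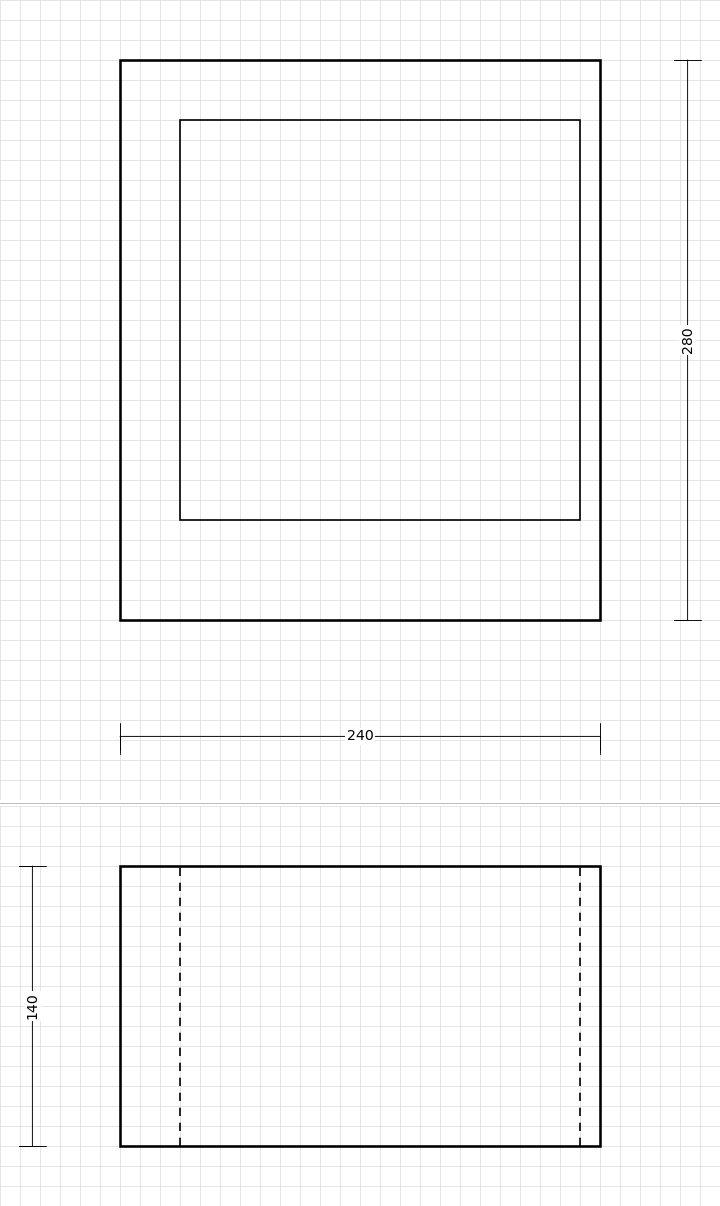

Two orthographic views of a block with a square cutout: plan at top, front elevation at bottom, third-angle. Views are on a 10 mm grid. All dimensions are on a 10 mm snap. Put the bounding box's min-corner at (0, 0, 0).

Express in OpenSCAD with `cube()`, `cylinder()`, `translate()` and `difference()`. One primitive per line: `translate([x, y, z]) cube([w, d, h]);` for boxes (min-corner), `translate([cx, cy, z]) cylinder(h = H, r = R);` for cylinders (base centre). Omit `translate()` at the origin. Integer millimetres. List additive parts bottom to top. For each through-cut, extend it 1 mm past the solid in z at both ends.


difference() {
  cube([240, 280, 140]);
  translate([30, 50, -1]) cube([200, 200, 142]);
}
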